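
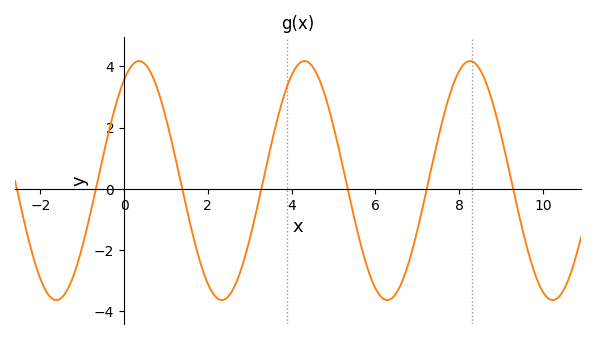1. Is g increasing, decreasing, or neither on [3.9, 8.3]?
neither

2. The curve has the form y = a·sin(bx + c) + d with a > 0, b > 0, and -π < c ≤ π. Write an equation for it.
y = 3.9sin(1.6x + 1) + 0.27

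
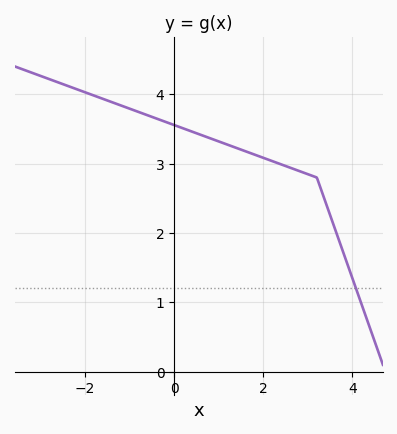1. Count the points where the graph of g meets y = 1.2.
1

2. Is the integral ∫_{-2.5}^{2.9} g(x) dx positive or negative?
positive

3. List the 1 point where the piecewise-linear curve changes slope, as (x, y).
(3.2, 2.8)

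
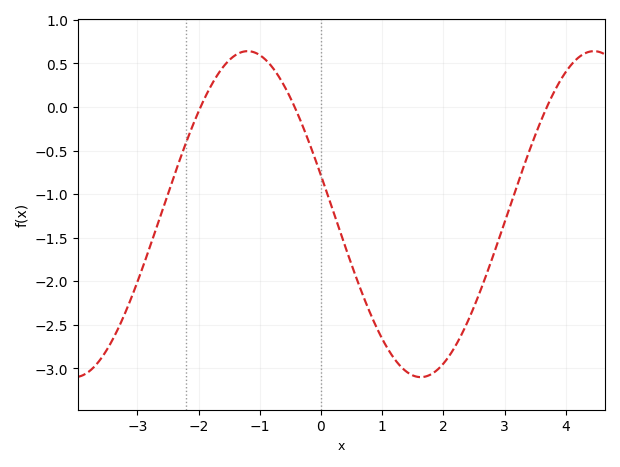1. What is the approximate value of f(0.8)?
-2.36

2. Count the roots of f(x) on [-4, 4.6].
3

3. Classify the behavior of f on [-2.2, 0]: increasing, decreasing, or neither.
neither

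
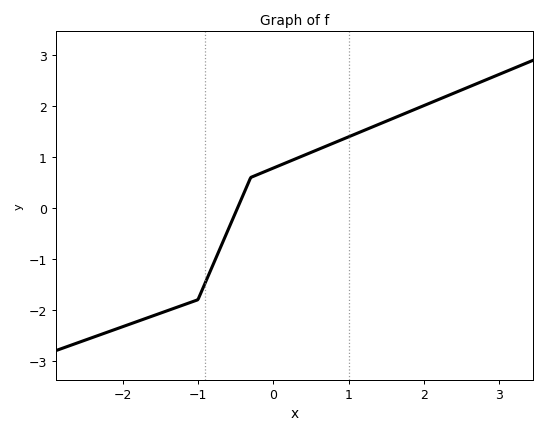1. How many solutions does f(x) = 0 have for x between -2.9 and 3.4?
1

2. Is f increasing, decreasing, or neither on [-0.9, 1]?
increasing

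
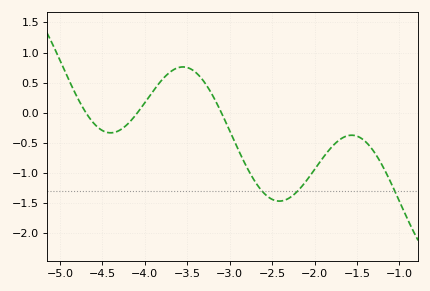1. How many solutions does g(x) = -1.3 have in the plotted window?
3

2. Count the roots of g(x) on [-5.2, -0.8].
3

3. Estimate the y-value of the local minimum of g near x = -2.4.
-1.45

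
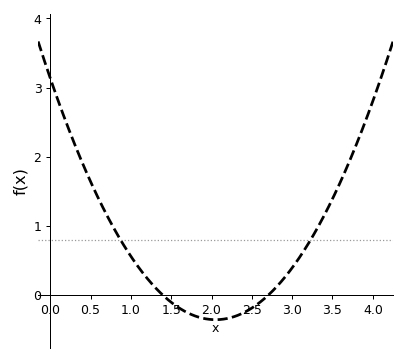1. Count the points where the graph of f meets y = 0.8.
2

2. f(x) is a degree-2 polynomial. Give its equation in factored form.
y = 0.83(x - 1.4)(x - 2.7)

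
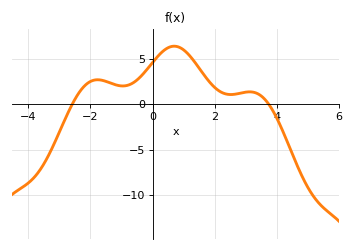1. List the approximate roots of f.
-2.6, 3.8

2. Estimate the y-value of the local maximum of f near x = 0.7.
6.5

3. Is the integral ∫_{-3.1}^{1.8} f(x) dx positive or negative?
positive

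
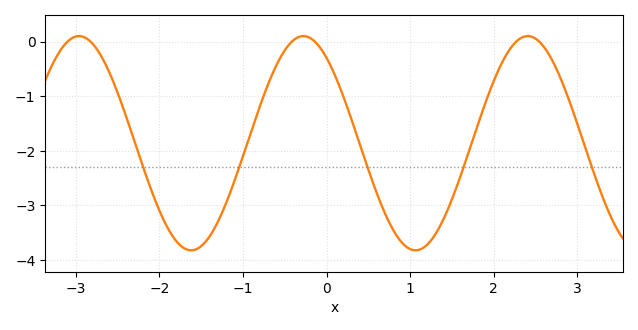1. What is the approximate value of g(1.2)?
-3.7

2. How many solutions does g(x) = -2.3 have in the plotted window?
5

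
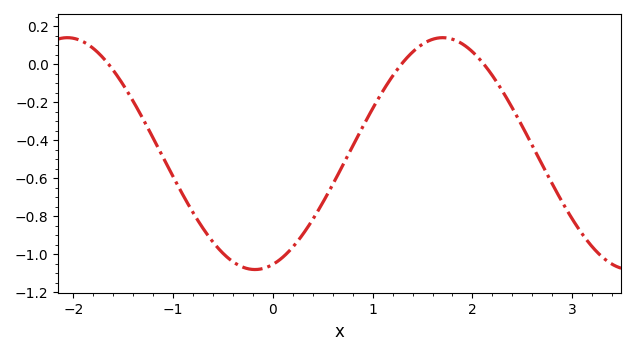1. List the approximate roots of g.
-1.65, 1.29, 2.12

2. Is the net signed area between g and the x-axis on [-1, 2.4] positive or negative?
negative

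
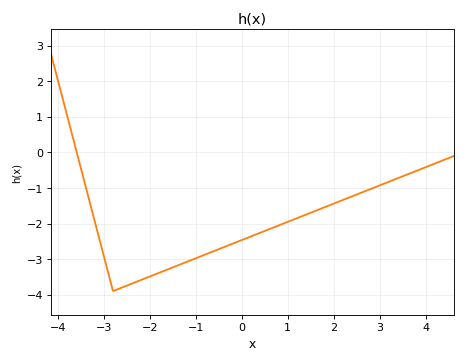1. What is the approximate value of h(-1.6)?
-3.3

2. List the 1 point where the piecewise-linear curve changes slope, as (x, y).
(-2.8, -3.9)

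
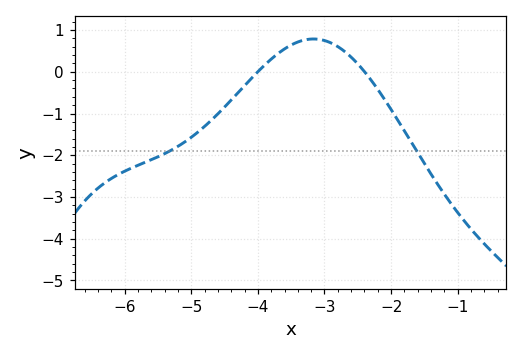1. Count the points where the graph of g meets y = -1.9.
2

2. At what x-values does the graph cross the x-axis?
-4, -2.4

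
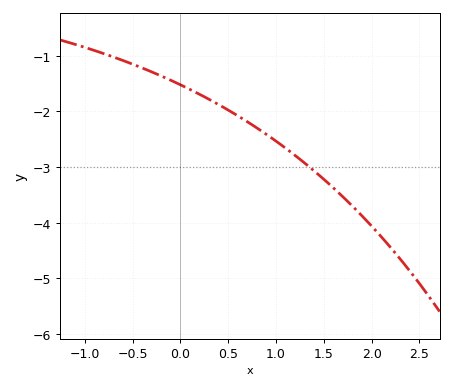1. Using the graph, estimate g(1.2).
-2.79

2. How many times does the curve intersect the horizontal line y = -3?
1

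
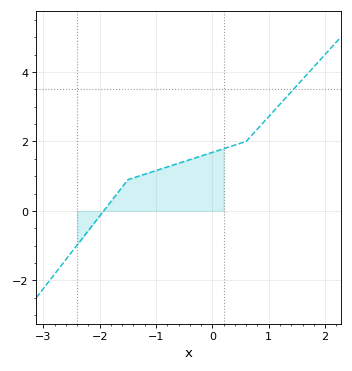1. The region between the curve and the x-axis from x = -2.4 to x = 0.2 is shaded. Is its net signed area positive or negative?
positive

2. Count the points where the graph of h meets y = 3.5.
1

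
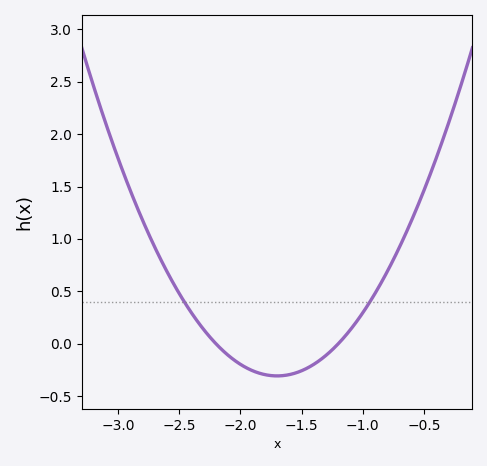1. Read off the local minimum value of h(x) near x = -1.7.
-0.308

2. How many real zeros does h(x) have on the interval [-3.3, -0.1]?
2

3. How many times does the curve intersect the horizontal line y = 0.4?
2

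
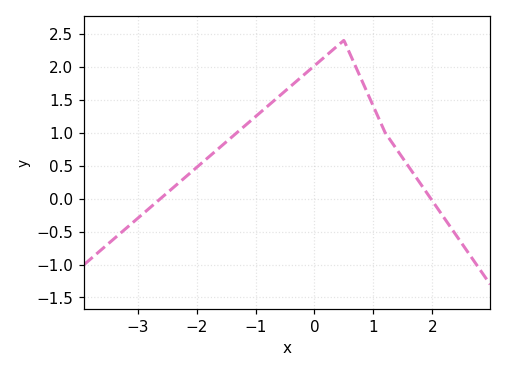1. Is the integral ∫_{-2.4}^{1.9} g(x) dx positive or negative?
positive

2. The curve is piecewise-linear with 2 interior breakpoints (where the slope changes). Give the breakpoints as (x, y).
(0.5, 2.4); (1.2, 1)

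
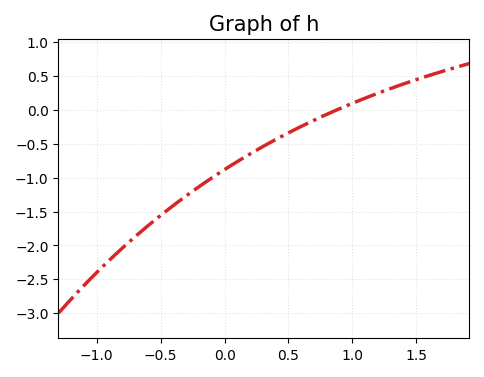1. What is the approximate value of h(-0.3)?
-1.27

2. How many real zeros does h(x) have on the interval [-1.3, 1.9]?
1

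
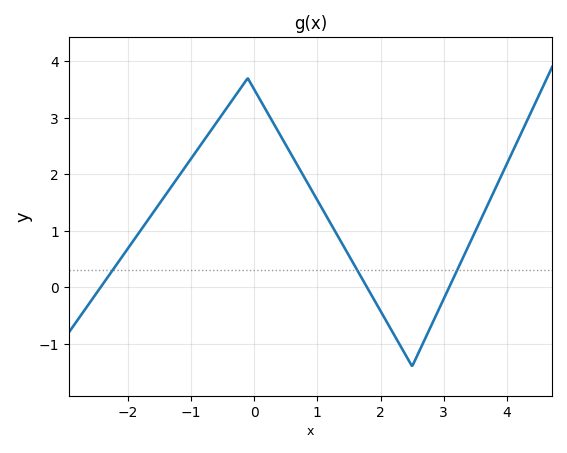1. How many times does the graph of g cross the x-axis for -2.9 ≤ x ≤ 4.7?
3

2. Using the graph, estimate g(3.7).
1.5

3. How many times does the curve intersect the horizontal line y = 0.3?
3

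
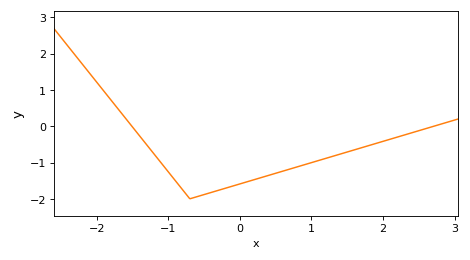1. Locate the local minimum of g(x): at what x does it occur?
-0.7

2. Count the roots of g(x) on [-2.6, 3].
2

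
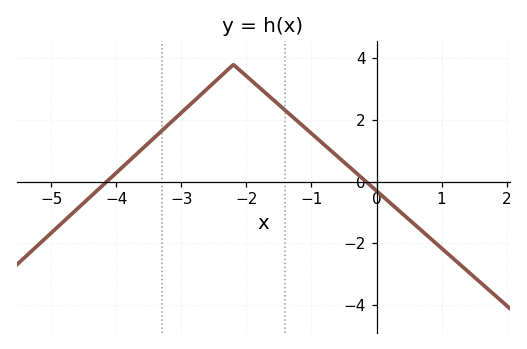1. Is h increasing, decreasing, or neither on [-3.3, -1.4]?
neither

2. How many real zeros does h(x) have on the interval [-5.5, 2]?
2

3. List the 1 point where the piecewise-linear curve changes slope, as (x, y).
(-2.2, 3.8)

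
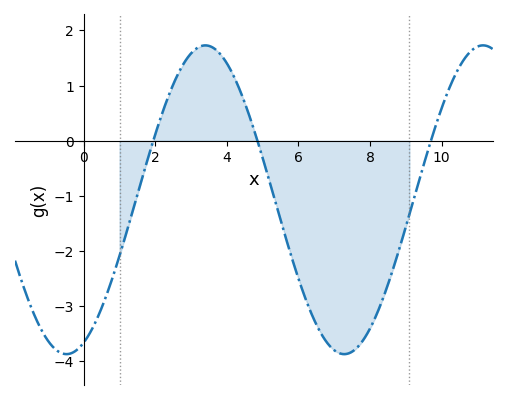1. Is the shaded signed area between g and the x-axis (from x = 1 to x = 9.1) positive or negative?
negative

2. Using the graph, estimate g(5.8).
-2.1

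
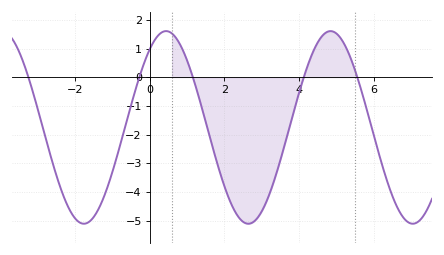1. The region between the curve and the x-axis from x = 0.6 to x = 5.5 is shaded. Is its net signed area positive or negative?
negative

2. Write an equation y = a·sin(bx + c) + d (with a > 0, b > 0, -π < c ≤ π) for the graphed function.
y = 3.36sin(1.43x + 0.94) - 1.75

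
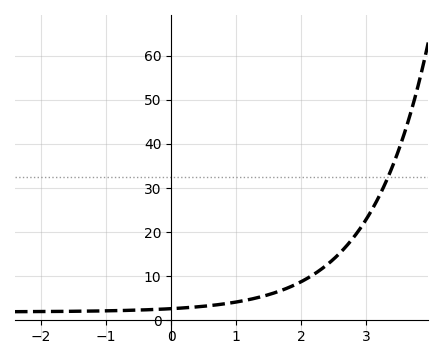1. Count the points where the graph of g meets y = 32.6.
1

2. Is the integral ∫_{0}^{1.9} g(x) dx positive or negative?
positive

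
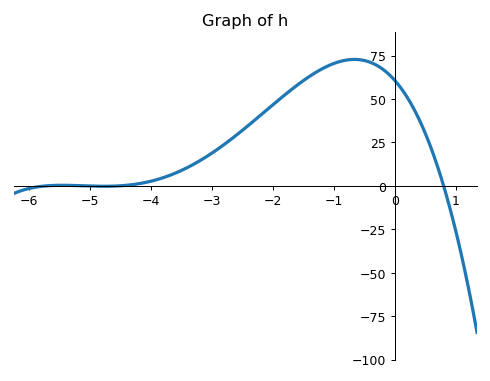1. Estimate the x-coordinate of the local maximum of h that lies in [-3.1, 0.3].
-0.6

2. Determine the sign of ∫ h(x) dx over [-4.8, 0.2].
positive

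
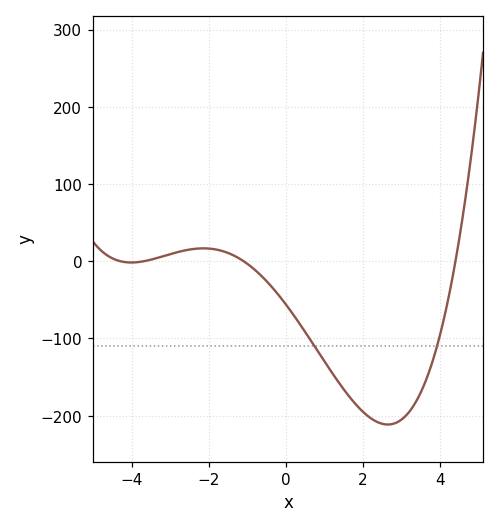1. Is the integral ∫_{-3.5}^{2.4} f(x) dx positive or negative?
negative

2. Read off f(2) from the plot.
-200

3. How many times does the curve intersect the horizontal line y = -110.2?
2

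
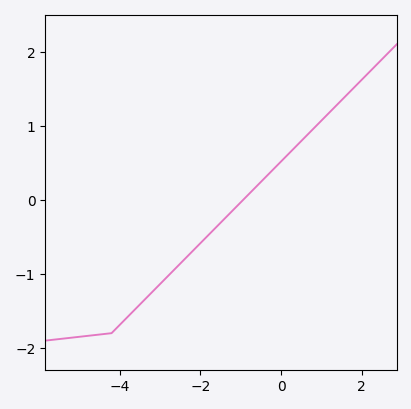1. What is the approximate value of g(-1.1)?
-0.1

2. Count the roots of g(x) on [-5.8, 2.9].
1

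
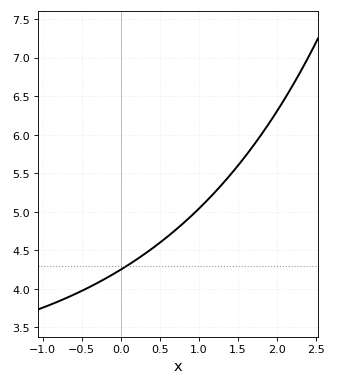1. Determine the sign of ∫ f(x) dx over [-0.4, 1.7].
positive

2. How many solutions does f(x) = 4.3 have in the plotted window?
1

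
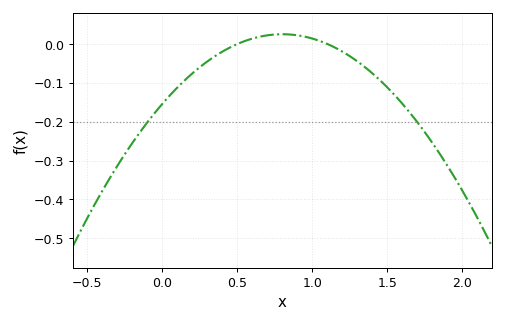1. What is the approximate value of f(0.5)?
0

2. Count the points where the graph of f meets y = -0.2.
2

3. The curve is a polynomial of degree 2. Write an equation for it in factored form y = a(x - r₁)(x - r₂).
y = -0.28(x - 0.5)(x - 1.1)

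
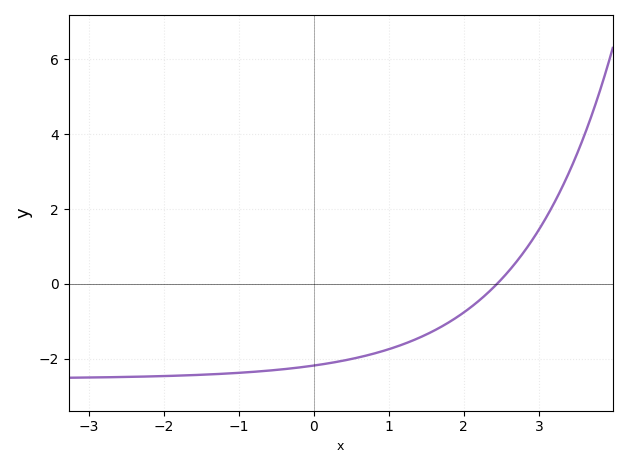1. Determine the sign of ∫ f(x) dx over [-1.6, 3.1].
negative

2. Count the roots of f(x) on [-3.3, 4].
1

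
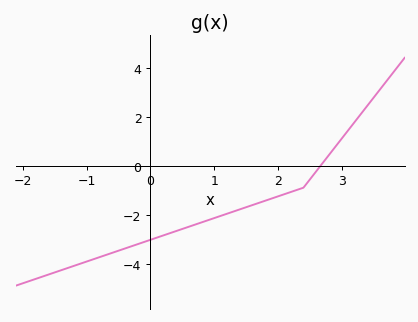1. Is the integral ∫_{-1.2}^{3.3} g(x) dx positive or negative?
negative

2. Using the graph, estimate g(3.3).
2.11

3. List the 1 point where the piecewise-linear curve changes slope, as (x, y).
(2.4, -0.9)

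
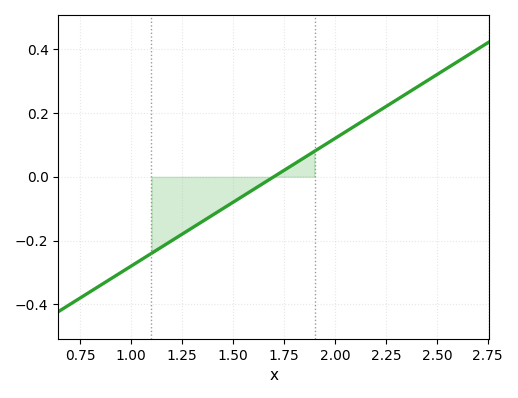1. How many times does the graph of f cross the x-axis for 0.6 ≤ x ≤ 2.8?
1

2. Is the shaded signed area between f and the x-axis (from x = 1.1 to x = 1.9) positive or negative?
negative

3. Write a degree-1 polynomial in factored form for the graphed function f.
y = 0.4(x - 1.7)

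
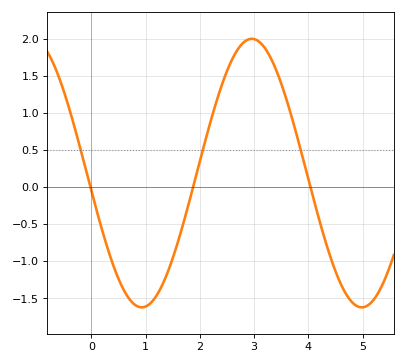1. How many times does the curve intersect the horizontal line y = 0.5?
3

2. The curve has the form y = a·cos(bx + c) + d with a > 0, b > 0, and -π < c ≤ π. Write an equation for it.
y = 1.81cos(1.55x + 1.7) + 0.19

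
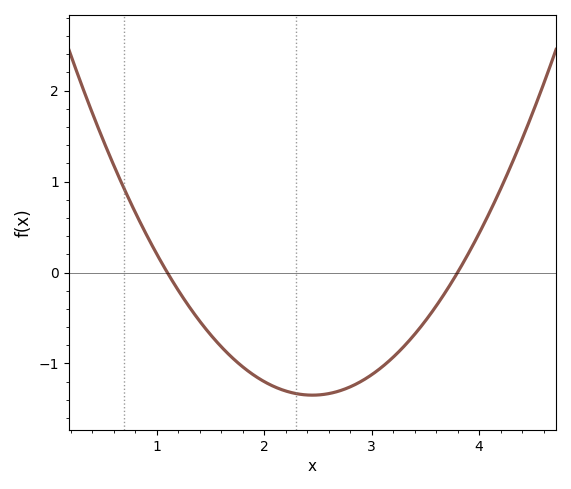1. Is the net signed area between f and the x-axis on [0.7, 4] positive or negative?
negative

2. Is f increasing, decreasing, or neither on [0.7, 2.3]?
decreasing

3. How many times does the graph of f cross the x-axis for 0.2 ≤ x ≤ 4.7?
2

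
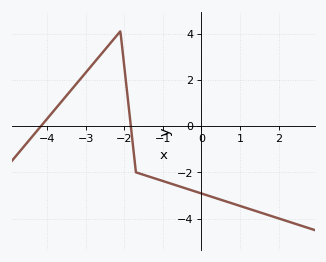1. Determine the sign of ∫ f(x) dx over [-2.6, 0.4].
negative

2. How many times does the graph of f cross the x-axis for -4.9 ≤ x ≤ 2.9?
2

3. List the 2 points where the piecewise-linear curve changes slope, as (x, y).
(-2.1, 4.1); (-1.7, -2)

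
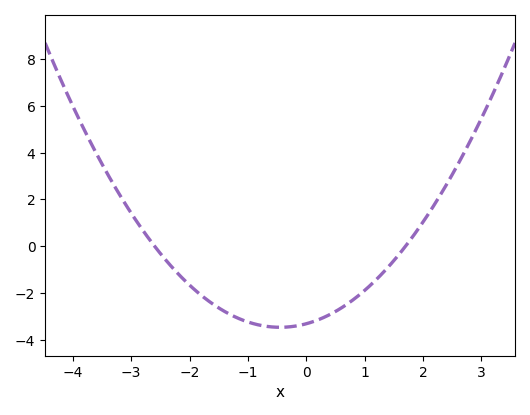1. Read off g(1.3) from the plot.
-1.2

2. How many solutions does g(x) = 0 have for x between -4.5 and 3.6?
2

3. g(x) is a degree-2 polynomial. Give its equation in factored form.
y = 0.75(x + 2.6)(x - 1.7)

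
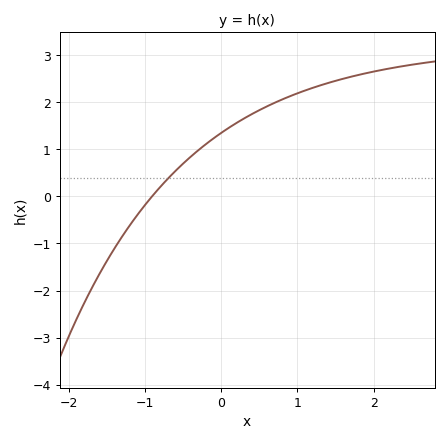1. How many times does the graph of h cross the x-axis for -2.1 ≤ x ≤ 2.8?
1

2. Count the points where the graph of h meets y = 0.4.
1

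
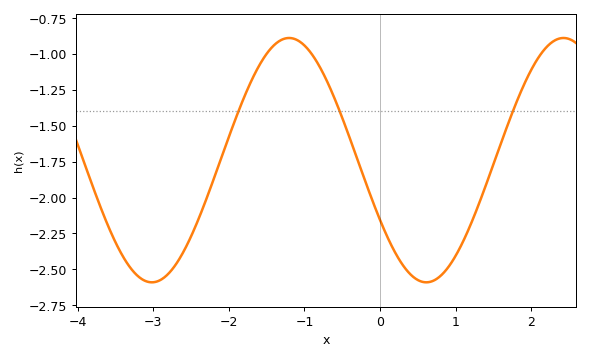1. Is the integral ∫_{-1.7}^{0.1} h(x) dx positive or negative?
negative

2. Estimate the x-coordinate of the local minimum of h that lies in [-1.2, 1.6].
0.612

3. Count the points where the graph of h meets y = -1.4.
3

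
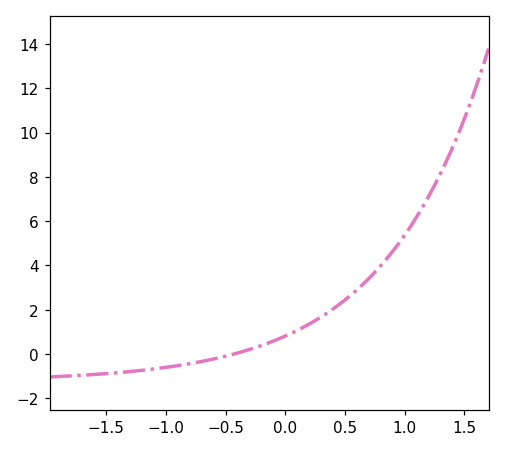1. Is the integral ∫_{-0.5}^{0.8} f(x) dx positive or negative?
positive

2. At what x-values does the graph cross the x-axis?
-0.43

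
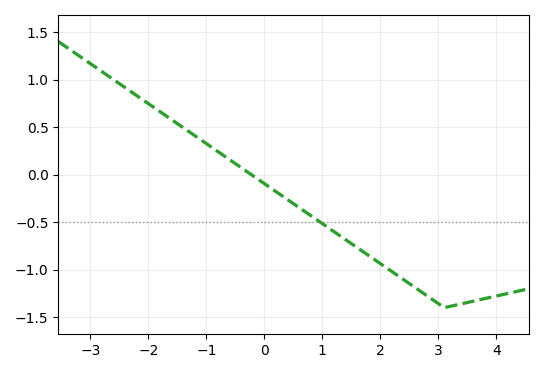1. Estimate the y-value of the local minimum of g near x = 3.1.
-1.4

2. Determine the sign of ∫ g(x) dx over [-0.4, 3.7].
negative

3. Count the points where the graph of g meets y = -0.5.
1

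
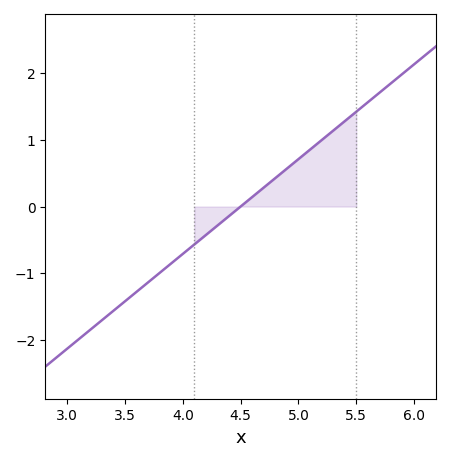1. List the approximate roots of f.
4.5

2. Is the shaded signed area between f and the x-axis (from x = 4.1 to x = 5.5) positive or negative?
positive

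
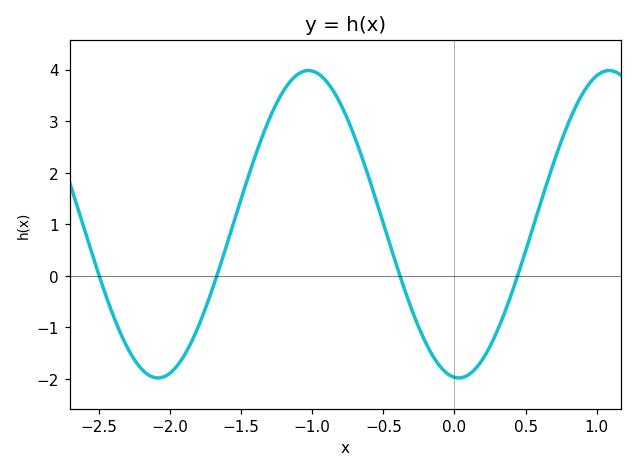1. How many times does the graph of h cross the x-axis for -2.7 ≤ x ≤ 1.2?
4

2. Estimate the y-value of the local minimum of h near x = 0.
-1.98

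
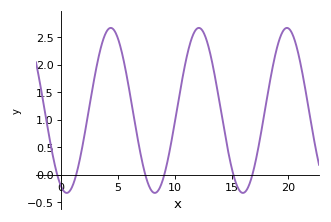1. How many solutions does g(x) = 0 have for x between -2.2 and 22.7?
6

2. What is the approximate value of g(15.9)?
-0.35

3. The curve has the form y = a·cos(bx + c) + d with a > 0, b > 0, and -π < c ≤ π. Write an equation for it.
y = 1.5cos(0.81x + 2.8) + 1.17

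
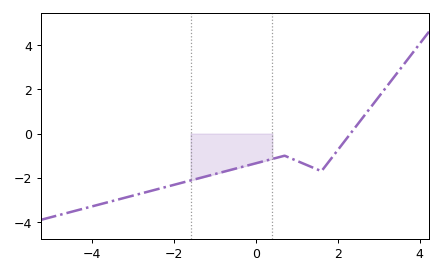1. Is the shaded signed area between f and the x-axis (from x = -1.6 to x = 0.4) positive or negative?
negative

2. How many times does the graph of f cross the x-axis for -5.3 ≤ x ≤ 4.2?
1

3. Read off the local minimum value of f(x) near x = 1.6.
-1.7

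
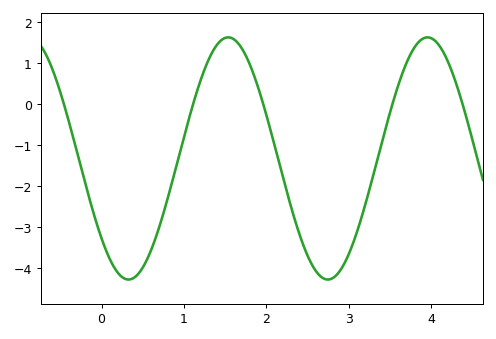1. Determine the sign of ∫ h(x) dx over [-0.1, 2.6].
negative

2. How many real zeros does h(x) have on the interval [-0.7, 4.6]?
5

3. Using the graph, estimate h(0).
-3.27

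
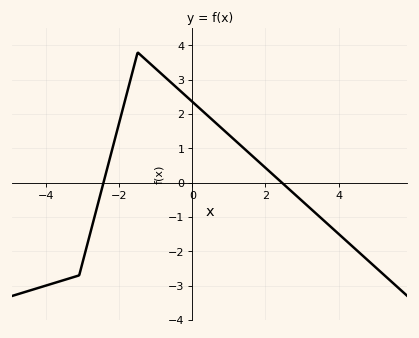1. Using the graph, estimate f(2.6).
-0.143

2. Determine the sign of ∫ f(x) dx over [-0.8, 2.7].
positive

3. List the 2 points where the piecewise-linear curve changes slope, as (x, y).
(-3.1, -2.7); (-1.5, 3.8)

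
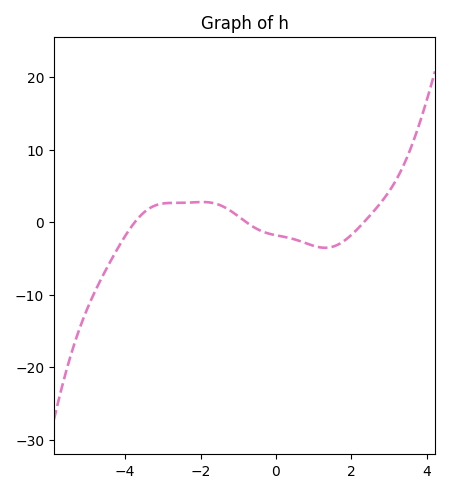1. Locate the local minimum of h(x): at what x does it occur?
1.3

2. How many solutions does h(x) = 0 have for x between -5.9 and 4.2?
3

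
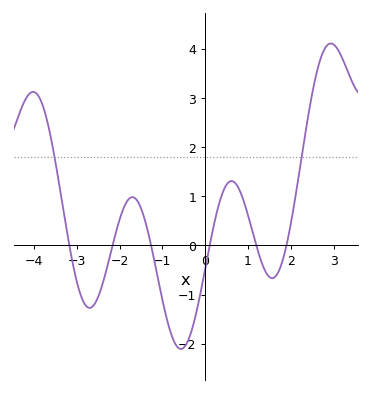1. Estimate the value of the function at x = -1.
-1.1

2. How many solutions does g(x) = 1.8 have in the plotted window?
2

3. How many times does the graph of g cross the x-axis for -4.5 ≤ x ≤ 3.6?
6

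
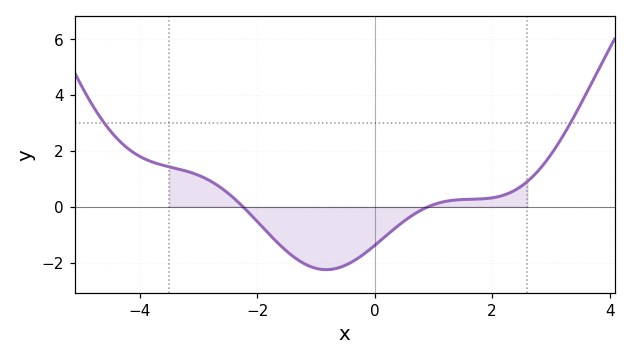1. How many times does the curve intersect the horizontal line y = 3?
2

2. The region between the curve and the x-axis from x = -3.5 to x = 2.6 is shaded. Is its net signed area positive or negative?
negative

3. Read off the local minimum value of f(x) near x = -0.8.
-2.25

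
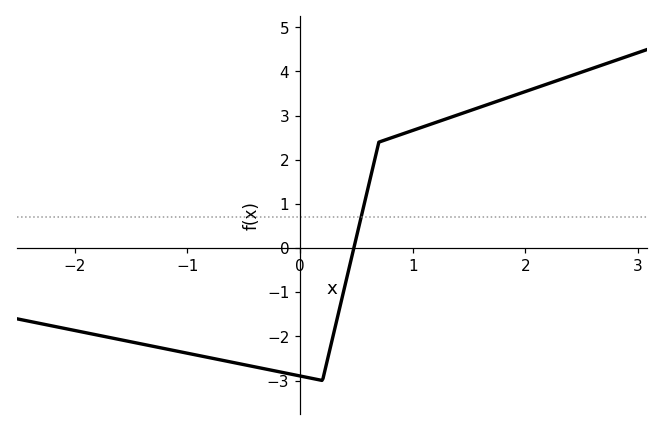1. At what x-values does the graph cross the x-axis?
0.478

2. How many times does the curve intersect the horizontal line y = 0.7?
1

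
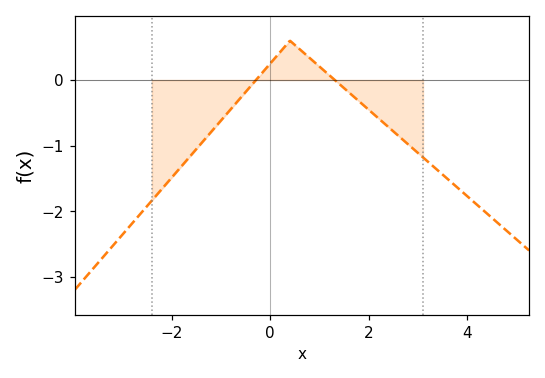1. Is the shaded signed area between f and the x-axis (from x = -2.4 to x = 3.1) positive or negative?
negative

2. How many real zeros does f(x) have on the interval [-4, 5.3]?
2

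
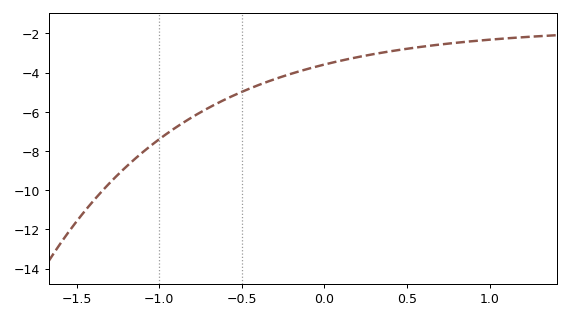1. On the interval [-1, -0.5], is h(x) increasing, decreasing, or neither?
increasing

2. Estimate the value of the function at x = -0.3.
-4.33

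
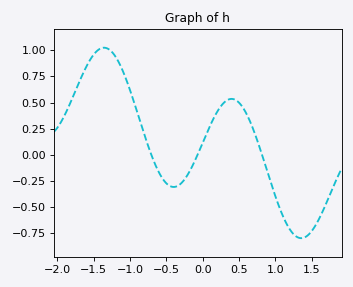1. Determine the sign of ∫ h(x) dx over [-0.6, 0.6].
positive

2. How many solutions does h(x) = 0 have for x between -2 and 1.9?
3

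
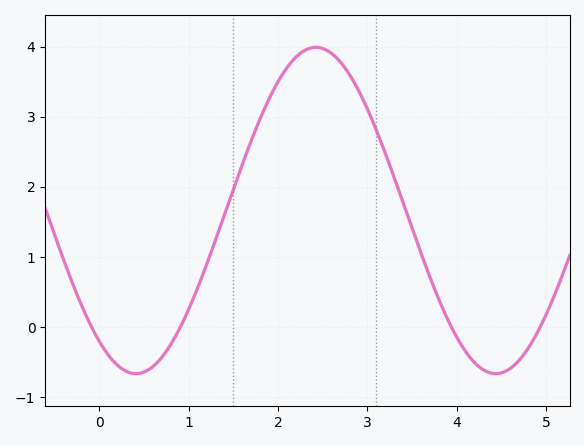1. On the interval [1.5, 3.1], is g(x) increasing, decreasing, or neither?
neither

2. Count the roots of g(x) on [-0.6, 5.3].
4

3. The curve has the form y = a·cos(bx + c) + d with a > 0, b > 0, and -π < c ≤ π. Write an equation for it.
y = 2.33cos(1.6x + 2.5) + 1.66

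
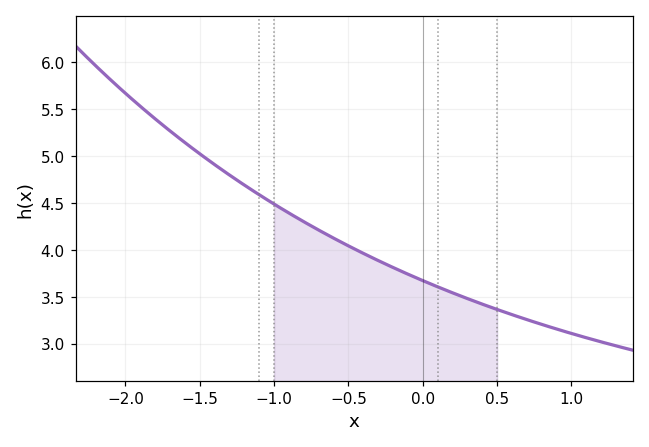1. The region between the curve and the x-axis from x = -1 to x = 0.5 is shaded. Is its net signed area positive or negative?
positive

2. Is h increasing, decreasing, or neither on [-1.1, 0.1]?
decreasing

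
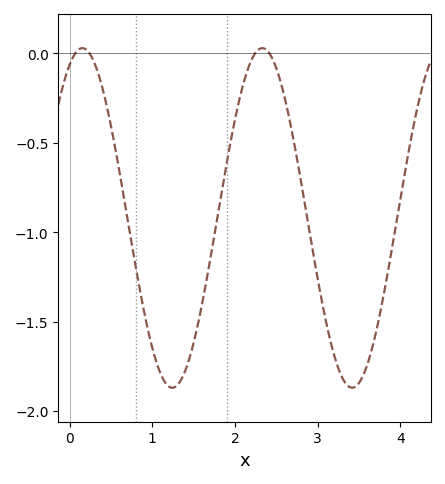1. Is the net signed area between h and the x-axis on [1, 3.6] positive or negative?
negative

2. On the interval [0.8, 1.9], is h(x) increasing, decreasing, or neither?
neither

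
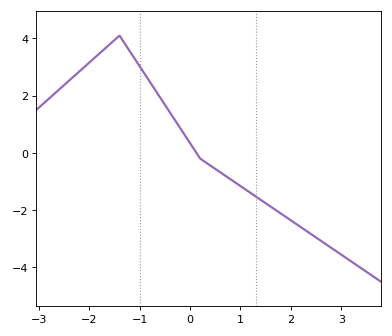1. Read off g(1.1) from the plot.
-1.2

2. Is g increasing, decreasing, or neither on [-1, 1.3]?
decreasing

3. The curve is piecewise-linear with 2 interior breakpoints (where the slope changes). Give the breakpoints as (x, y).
(-1.4, 4.1); (0.2, -0.2)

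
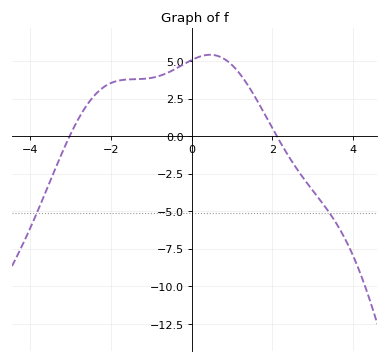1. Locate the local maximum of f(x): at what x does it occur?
0.457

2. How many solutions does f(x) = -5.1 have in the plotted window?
2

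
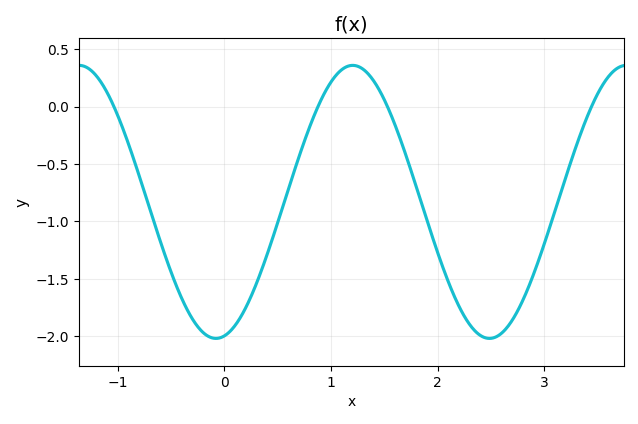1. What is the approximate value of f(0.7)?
-0.438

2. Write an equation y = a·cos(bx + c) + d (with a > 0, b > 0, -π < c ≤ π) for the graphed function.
y = 1.19cos(2.45x - 2.95) - 0.83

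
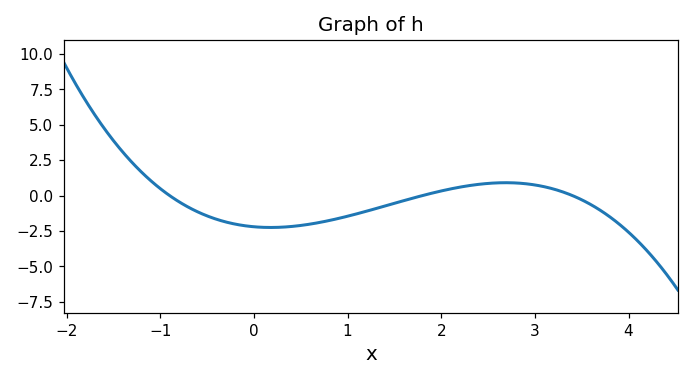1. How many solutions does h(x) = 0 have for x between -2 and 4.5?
3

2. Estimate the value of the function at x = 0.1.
-2.24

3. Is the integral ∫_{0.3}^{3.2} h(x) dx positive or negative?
negative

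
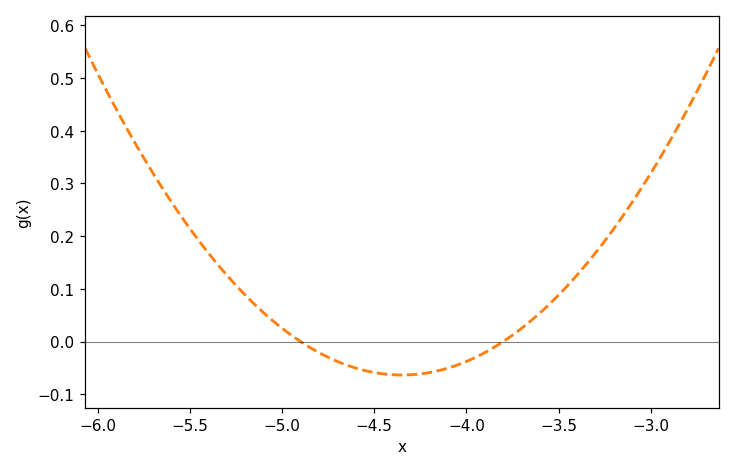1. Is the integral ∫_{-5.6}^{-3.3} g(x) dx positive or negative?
positive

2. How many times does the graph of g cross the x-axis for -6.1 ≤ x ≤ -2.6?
2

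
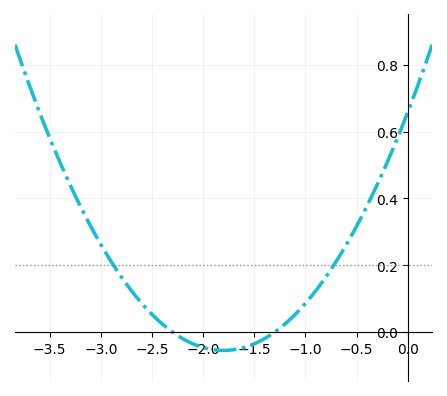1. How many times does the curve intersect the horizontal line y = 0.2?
2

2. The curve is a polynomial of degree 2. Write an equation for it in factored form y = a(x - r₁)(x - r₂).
y = 0.22(x + 2.3)(x + 1.3)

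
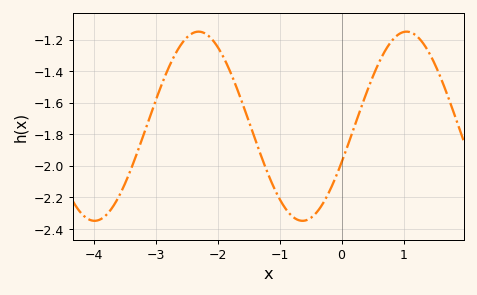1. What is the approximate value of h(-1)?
-2.22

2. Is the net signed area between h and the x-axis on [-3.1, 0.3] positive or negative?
negative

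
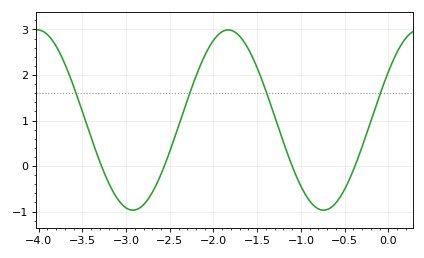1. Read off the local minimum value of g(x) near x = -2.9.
-0.97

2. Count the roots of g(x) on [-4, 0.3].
4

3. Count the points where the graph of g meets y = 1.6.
4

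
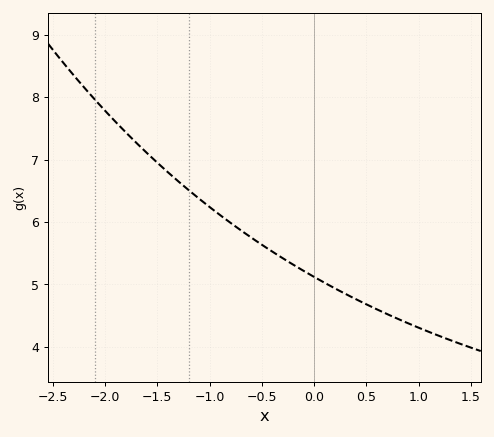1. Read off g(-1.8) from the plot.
7.43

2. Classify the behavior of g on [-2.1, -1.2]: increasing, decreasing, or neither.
decreasing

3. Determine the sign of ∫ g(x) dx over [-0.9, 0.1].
positive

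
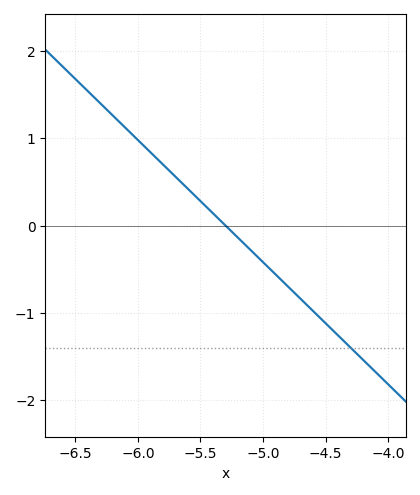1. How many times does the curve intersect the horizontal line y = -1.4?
1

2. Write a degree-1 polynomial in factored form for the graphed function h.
y = -1.4(x + 5.3)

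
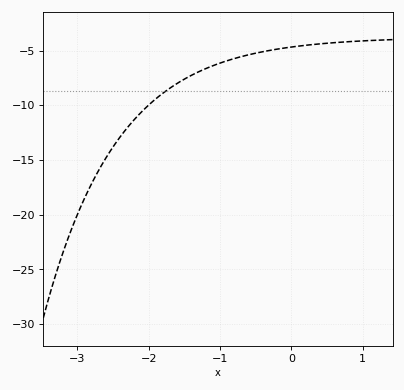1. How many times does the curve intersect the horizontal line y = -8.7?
1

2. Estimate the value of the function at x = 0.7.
-4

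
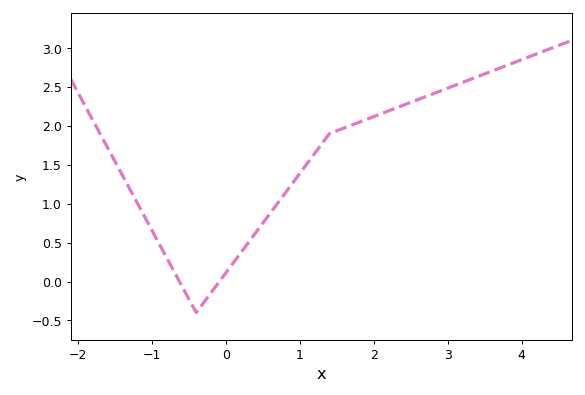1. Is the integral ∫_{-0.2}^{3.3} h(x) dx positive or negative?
positive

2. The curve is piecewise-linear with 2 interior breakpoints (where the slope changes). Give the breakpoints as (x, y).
(-0.4, -0.4); (1.4, 1.9)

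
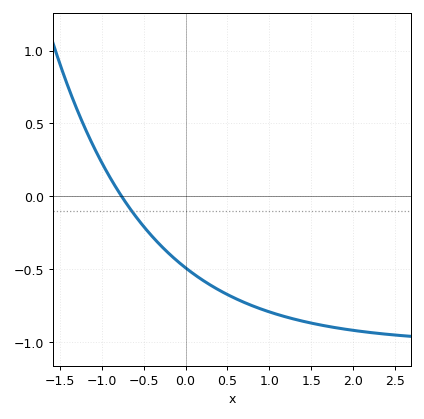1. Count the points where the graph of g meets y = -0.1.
1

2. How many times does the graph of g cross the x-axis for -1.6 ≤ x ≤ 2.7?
1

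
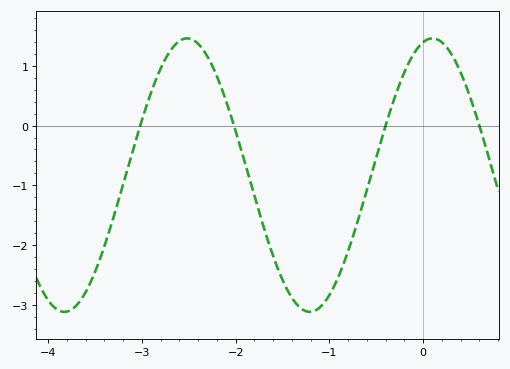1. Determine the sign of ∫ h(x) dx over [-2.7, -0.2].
negative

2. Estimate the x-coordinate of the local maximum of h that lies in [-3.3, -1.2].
-2.52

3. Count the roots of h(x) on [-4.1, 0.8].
4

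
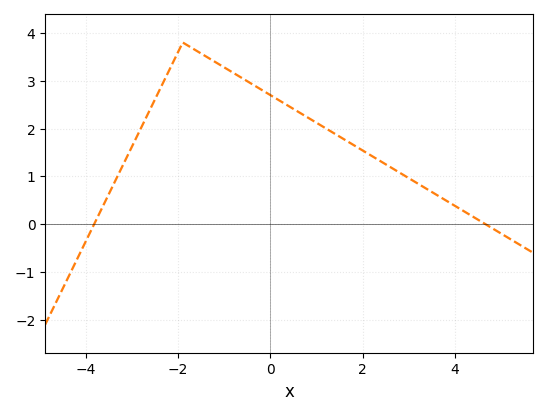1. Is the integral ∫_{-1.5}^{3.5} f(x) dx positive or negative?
positive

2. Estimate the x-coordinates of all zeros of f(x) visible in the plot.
-3.8, 4.6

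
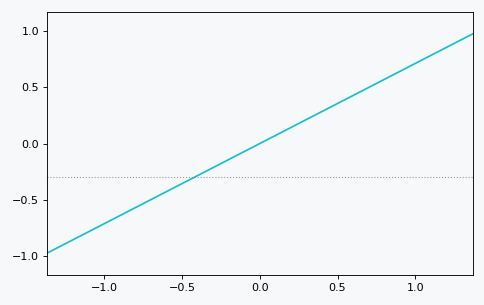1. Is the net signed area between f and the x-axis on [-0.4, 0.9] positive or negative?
positive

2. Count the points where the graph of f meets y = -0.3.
1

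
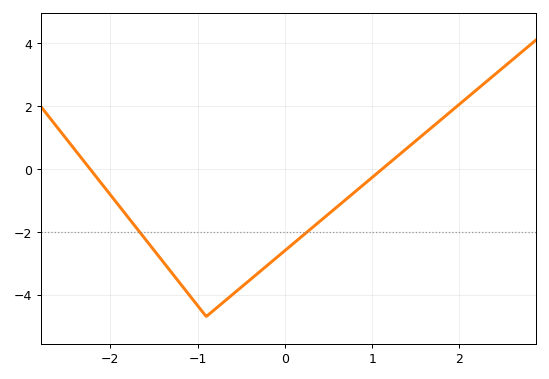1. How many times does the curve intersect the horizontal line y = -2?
2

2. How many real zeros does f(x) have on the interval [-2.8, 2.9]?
2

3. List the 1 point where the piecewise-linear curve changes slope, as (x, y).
(-0.9, -4.7)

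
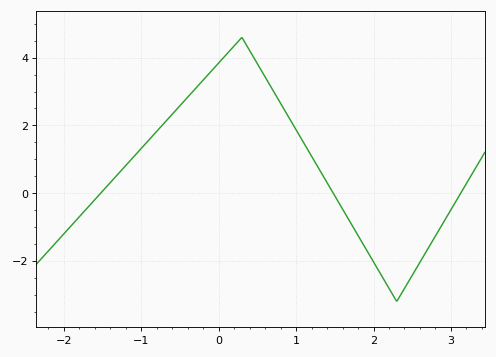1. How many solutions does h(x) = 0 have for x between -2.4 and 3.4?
3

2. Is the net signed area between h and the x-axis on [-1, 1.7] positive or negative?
positive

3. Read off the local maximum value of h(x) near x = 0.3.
4.6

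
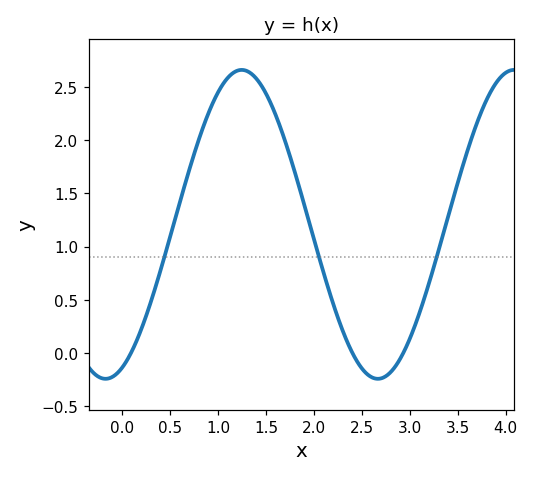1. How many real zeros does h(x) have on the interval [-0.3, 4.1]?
3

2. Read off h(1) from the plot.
2.45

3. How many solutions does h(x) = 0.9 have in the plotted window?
3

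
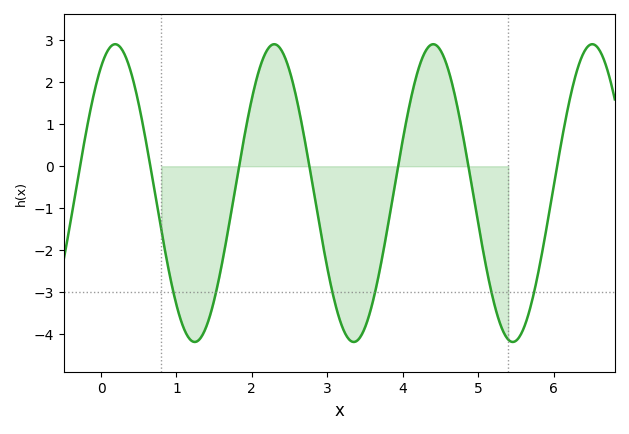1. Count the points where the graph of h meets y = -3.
6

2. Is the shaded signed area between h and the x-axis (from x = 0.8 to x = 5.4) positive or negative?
negative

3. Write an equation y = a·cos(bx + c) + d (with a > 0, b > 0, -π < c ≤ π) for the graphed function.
y = 3.55cos(3x - 0.56) - 0.64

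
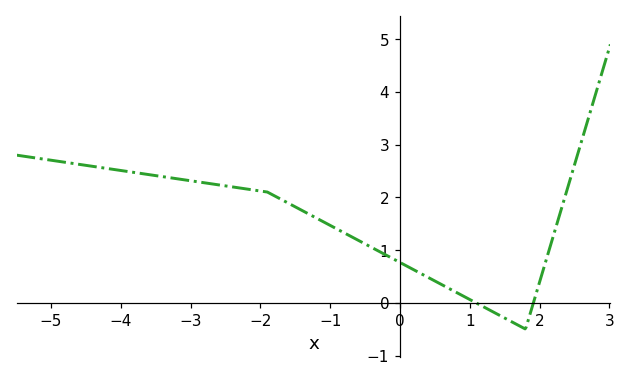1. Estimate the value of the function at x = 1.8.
-0.5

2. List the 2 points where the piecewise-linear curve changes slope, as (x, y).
(-1.9, 2.1); (1.8, -0.5)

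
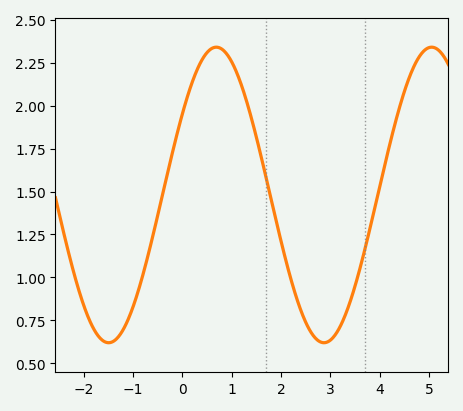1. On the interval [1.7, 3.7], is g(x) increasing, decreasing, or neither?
neither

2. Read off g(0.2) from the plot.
2.14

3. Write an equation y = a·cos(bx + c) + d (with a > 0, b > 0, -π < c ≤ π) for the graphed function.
y = 0.86cos(1.44x - 0.992) + 1.48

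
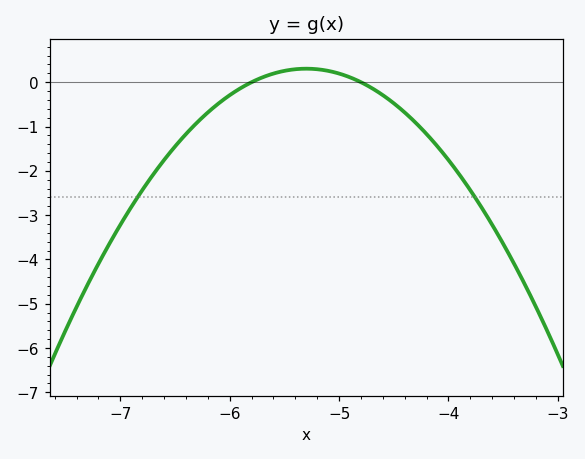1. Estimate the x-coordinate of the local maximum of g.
-5.3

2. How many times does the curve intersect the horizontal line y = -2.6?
2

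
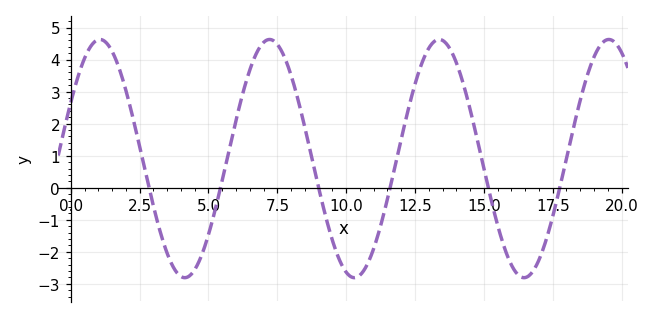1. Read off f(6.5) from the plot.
3.68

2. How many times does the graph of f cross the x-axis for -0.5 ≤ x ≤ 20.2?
6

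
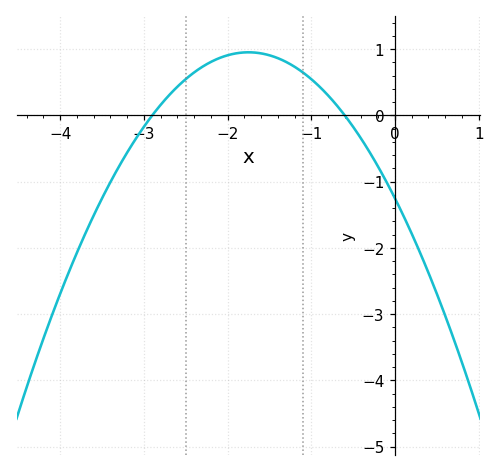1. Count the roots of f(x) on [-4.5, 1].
2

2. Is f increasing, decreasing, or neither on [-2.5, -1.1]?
neither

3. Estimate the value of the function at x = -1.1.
0.648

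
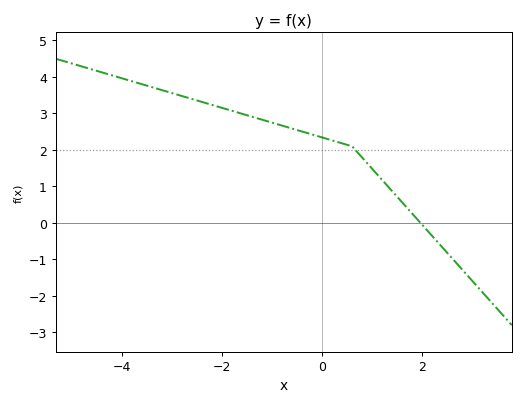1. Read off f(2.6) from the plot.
-1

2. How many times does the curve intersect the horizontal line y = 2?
1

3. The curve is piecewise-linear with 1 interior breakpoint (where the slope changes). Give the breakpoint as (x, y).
(0.6, 2.1)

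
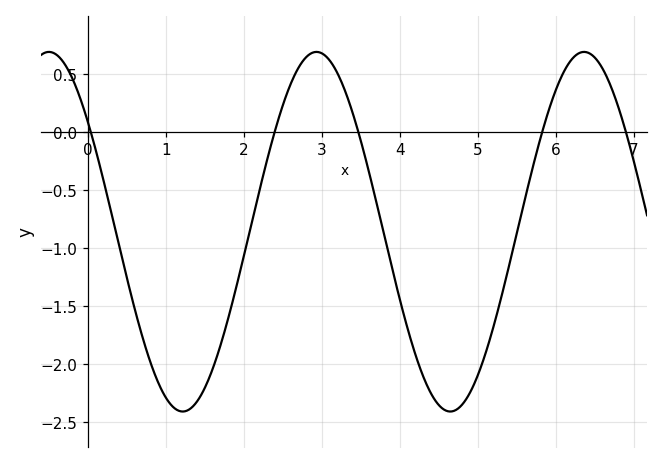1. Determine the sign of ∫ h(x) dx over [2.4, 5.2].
negative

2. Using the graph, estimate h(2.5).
0.235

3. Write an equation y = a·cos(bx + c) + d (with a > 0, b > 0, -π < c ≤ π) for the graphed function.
y = 1.55cos(1.83x + 0.922) - 0.86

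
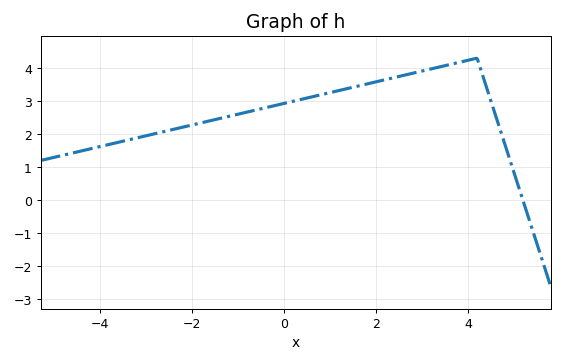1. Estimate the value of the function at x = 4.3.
3.9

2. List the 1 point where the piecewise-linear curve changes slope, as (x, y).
(4.2, 4.3)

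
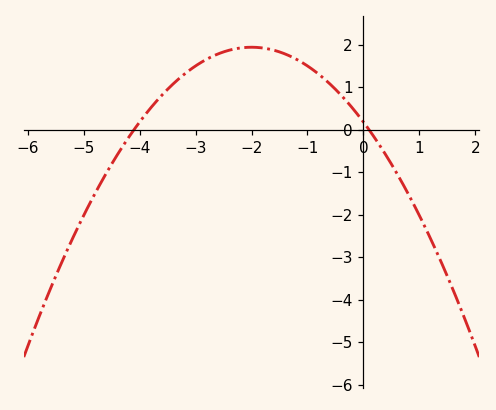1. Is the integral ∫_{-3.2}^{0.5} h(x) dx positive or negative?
positive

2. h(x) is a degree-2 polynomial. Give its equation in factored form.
y = -0.44(x + 4.1)(x - 0.1)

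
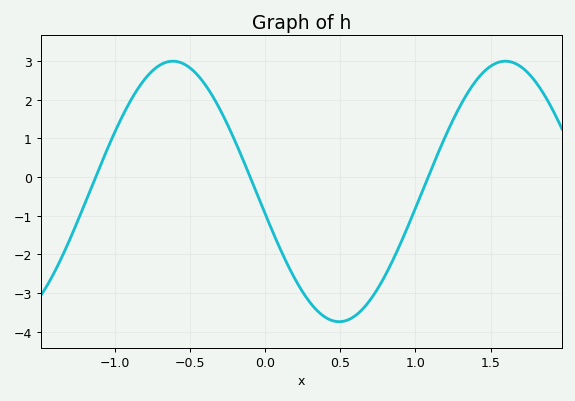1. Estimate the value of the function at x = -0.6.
3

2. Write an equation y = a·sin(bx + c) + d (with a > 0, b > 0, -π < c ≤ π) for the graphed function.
y = 3.37sin(2.8x - 3) - 0.37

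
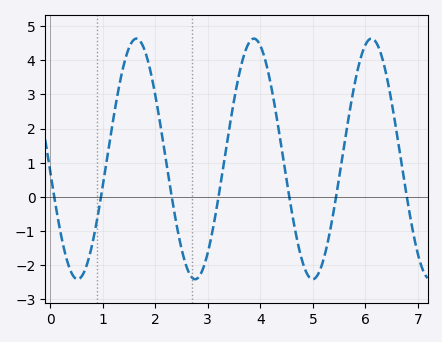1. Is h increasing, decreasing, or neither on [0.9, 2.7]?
neither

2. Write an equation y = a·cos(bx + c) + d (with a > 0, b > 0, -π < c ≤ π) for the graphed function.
y = 3.52cos(2.81x + 1.67) + 1.11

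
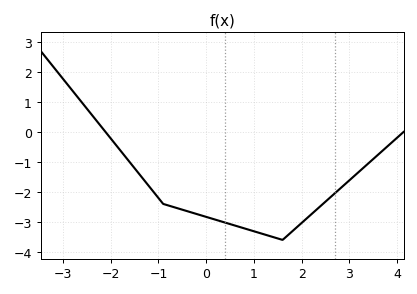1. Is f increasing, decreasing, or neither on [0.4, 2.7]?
neither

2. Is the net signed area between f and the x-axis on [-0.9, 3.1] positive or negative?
negative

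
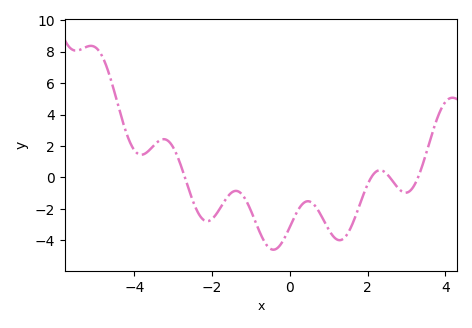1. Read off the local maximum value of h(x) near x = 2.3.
0.459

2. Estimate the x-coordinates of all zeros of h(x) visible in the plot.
-2.7, 2.09, 2.57, 3.3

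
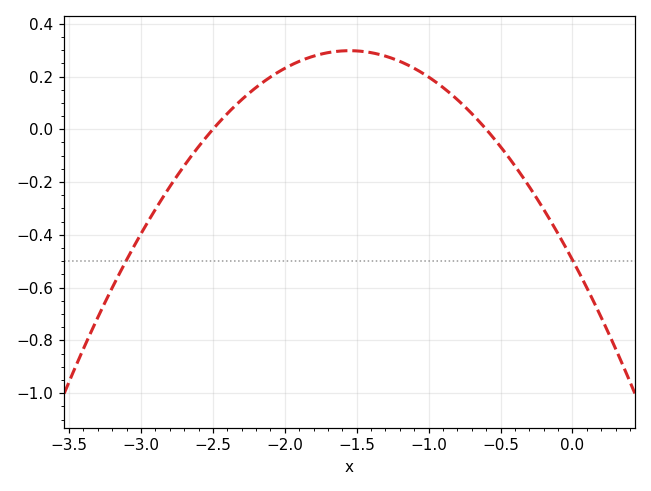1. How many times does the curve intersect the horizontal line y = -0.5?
2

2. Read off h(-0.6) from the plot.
0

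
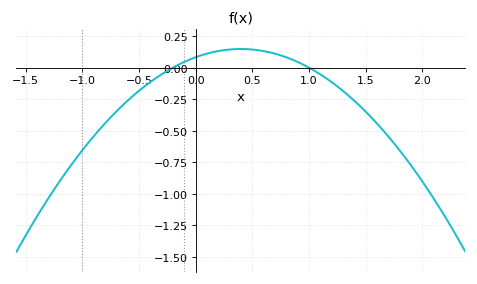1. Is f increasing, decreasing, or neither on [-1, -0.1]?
increasing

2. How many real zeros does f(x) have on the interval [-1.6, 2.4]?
2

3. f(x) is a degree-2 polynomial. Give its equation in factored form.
y = -0.41(x + 0.2)(x - 1)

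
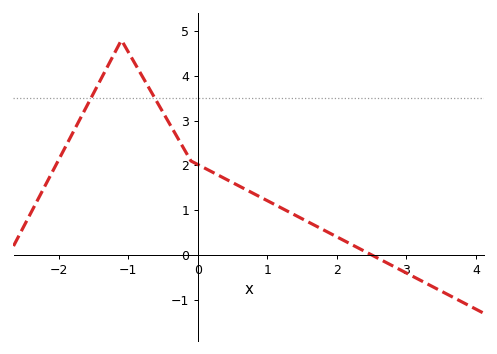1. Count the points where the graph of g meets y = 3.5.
2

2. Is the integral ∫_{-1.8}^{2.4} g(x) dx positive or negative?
positive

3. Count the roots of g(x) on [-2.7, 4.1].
1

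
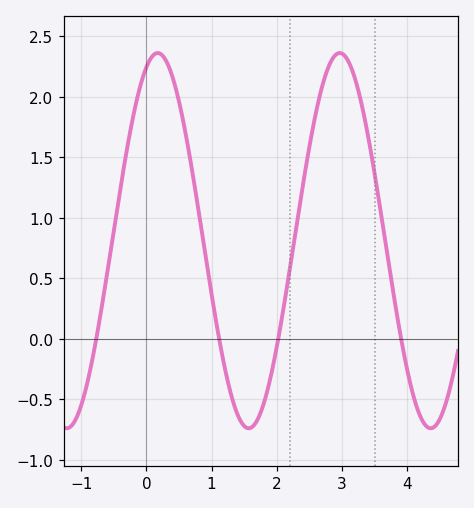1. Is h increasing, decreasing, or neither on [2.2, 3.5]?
neither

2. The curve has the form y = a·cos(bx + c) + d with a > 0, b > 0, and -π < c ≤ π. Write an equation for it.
y = 1.55cos(2.25x - 0.39) + 0.81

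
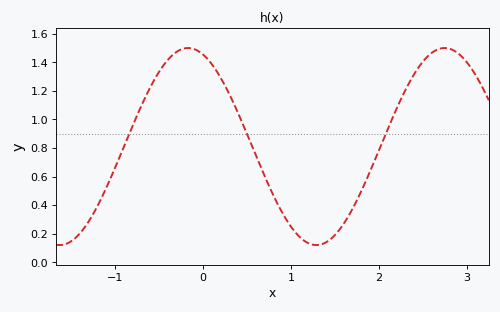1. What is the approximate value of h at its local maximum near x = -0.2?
1.5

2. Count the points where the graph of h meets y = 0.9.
3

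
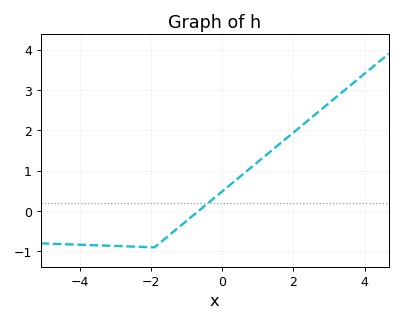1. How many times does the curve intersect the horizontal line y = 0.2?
1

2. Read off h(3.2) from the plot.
2.82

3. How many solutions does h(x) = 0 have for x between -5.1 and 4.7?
1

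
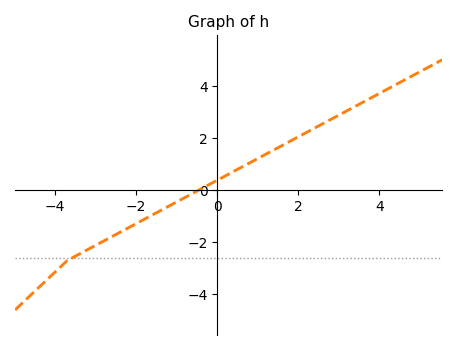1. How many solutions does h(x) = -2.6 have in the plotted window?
1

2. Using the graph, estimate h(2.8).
2.71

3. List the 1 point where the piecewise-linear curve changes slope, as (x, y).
(-3.7, -2.7)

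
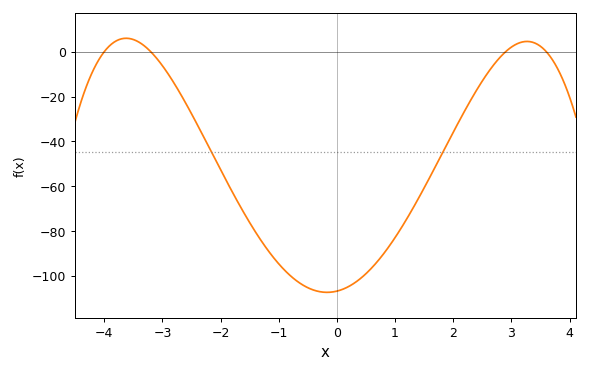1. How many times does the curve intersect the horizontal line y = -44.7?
2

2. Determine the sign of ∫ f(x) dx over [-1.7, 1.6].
negative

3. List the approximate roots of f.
-4, -3.2, 2.9, 3.6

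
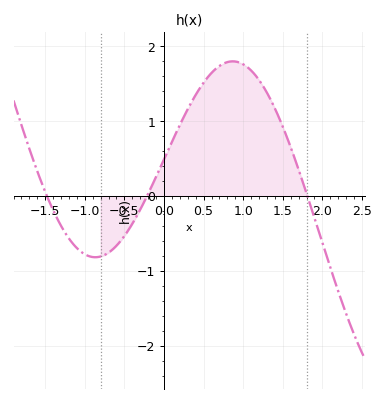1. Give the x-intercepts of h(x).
-1.5, -0.2, 1.8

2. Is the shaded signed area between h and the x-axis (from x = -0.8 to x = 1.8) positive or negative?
positive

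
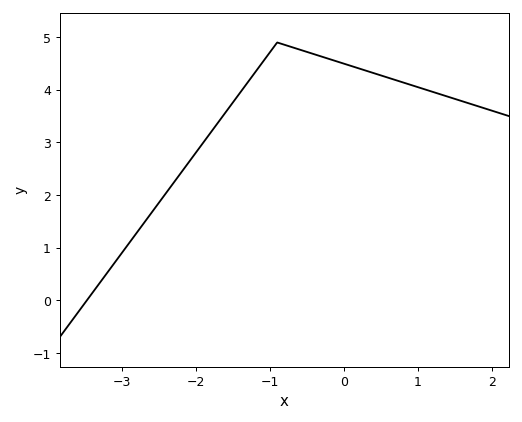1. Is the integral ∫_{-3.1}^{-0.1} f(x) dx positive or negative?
positive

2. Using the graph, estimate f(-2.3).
2.2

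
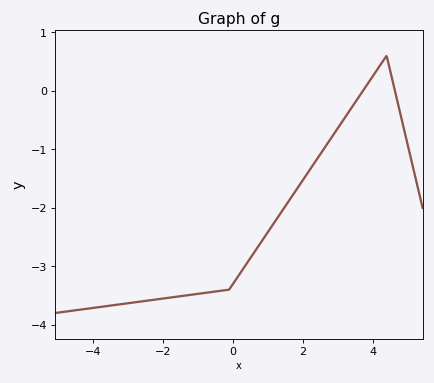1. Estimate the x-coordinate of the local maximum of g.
4.4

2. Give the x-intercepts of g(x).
3.8, 4.6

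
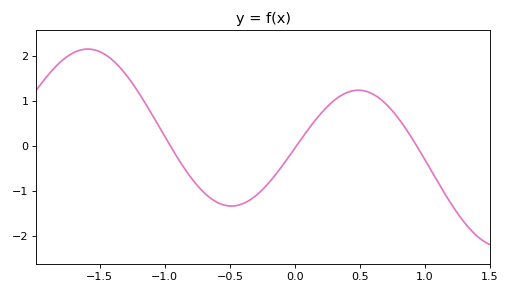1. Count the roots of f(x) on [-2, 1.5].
3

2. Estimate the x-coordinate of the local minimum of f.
-0.5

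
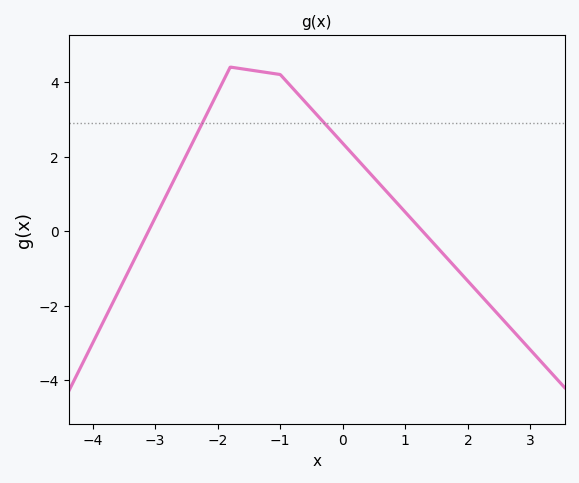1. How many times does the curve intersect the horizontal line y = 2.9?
2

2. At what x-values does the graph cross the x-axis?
-3.11, 1.27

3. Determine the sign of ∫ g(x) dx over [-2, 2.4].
positive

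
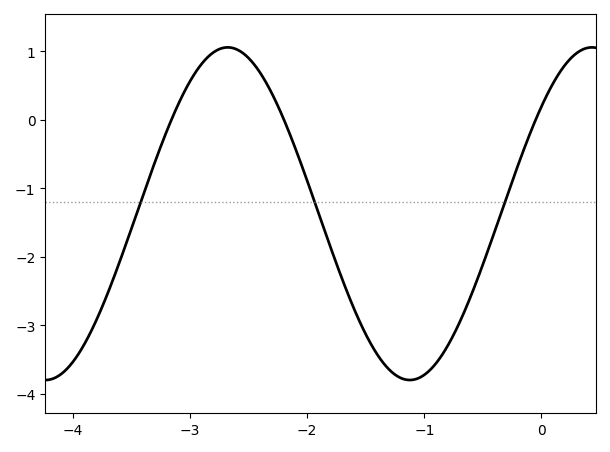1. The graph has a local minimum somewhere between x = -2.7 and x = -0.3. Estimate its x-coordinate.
-1.1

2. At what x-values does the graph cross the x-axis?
-3.2, -2.2, 0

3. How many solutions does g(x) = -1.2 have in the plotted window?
3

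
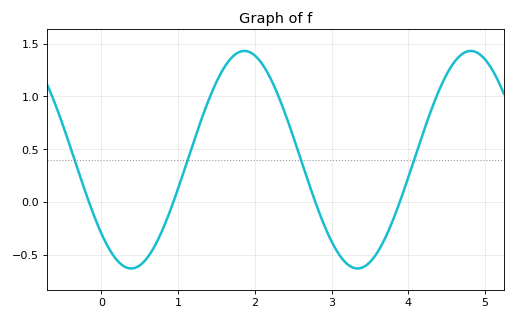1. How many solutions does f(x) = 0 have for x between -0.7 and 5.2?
4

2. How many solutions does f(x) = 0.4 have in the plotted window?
4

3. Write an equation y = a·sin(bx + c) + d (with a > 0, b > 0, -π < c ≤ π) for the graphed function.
y = 1.03sin(2.13x - 2.4) + 0.4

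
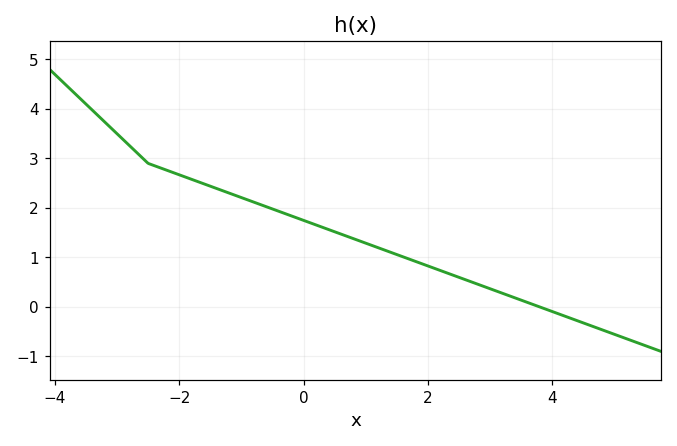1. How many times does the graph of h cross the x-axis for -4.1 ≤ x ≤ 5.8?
1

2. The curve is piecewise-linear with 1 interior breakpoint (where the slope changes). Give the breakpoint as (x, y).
(-2.5, 2.9)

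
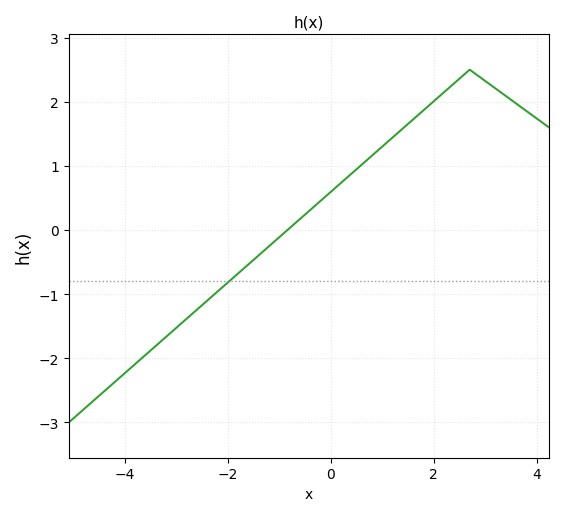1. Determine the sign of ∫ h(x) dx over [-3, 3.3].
positive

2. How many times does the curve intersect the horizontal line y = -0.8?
1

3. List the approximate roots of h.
-0.843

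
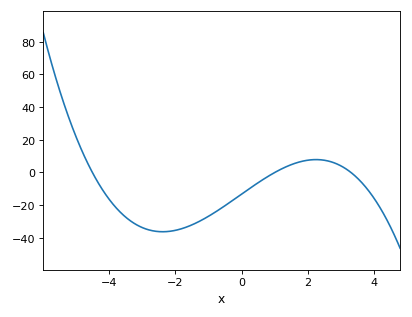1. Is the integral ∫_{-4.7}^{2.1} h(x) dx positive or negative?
negative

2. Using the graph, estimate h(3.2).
2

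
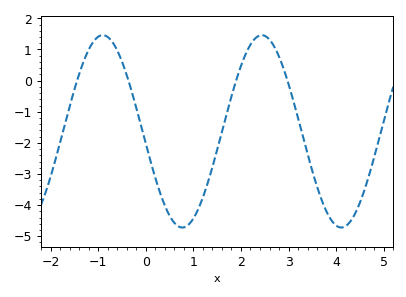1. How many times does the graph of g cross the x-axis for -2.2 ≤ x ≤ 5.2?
4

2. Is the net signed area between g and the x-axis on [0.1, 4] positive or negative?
negative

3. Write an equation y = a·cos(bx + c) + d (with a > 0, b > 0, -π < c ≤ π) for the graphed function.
y = 3.09cos(1.88x + 1.7) - 1.63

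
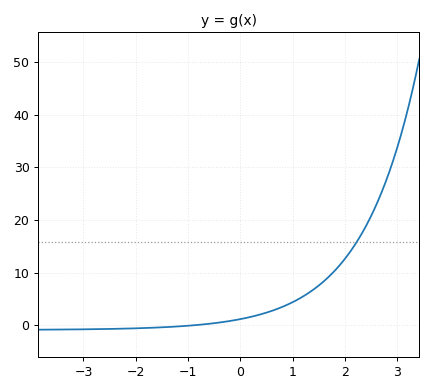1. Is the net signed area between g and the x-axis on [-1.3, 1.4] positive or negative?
positive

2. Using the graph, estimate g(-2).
-0.586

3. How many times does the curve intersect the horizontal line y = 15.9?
1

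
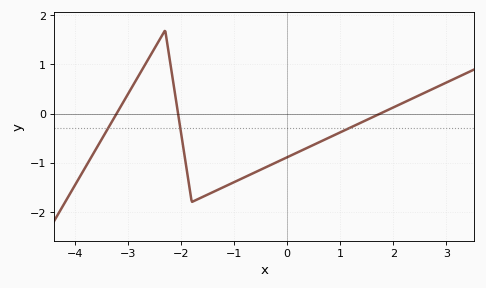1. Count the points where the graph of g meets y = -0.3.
3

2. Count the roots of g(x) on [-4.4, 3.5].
3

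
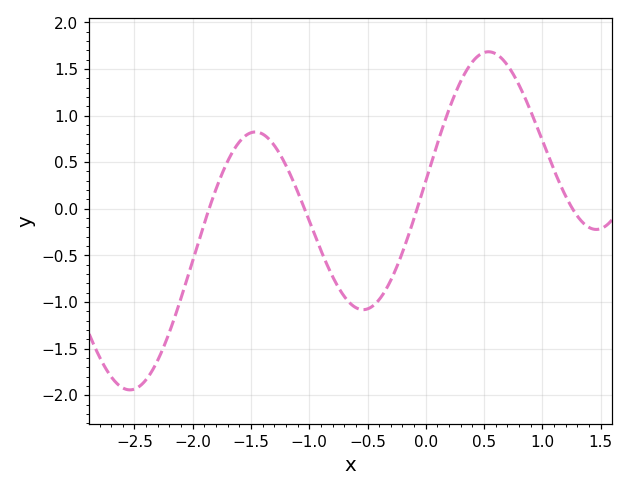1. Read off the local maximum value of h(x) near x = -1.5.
0.8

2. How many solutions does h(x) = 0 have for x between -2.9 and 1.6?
4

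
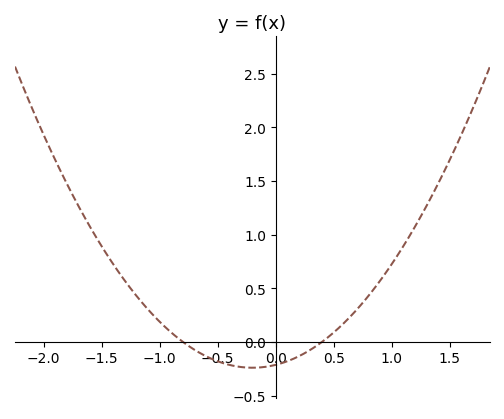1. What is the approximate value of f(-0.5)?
-0.2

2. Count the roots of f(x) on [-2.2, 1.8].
2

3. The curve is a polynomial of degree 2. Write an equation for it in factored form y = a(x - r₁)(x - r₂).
y = 0.67(x + 0.8)(x - 0.4)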